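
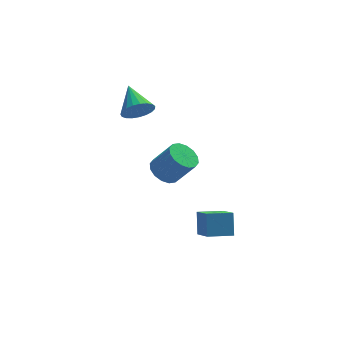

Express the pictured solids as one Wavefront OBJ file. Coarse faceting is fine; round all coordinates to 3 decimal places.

v 0.126 -3.759 -3.33
v 0.226 -2.887 -2.077
v -0.13 -2.097 -4.467
v -0.03 -1.224 -3.214
v 1.67 -3.656 -3.526
v 1.77 -2.783 -2.273
v 1.414 -1.993 -4.663
v 1.514 -1.121 -3.41
v -2.748 3.069 2.723
v -1.94 2.876 3.348
v -3.052 4.891 3.677
v -1.751 3.081 3.017
v -1.734 3.283 2.635
v -1.893 3.449 2.269
v -2.2 3.549 1.981
v -2.601 3.565 1.821
v -3.028 3.496 1.817
v -3.407 3.353 1.97
v -3.671 3.161 2.253
v -3.776 2.953 2.617
v -3.703 2.765 2.999
v -3.465 2.629 3.334
v -3.104 2.569 3.563
v -2.68 2.596 3.647
v -2.268 2.704 3.571
v -2.189 -3.245 2.173
v -1.428 -3.438 1.603
v -0.41 -3.889 3.118
v -1.171 -3.695 3.687
v -1.384 -2.952 1.718
v -0.366 -3.402 3.233
v -1.555 -2.543 1.955
v -0.537 -2.994 3.47
v -1.897 -2.323 2.25
v -0.879 -2.774 3.765
v -2.316 -2.35 2.524
v -1.298 -2.8 4.039
v -2.702 -2.616 2.704
v -1.684 -3.067 4.219
v -2.95 -3.051 2.742
v -1.932 -3.502 4.257
v -2.994 -3.538 2.627
v -1.976 -3.988 4.142
v -2.823 -3.946 2.39
v -1.805 -4.397 3.905
v -2.481 -4.166 2.095
v -1.463 -4.617 3.61
v -2.062 -4.14 1.821
v -1.044 -4.59 3.336
v -1.676 -3.873 1.641
v -0.658 -4.324 3.156
f 2 4 1
f 5 2 1
f 1 4 3
f 3 5 1
f 2 8 4
f 6 2 5
f 6 8 2
f 4 8 3
f 7 5 3
f 3 8 7
f 7 6 5
f 8 6 7
f 10 9 12
f 10 12 11
f 12 9 13
f 12 13 11
f 13 9 14
f 13 14 11
f 14 9 15
f 14 15 11
f 15 9 16
f 15 16 11
f 16 9 17
f 16 17 11
f 17 9 18
f 17 18 11
f 18 9 19
f 18 19 11
f 19 9 20
f 19 20 11
f 20 9 21
f 20 21 11
f 21 9 22
f 21 22 11
f 22 9 23
f 22 23 11
f 23 9 24
f 23 24 11
f 24 9 25
f 24 25 11
f 25 9 10
f 25 10 11
f 27 26 30
f 27 30 28
f 28 30 31
f 28 31 29
f 30 26 32
f 30 32 31
f 31 32 33
f 31 33 29
f 32 26 34
f 32 34 33
f 33 34 35
f 33 35 29
f 34 26 36
f 34 36 35
f 35 36 37
f 35 37 29
f 36 26 38
f 36 38 37
f 37 38 39
f 37 39 29
f 38 26 40
f 38 40 39
f 39 40 41
f 39 41 29
f 40 26 42
f 40 42 41
f 41 42 43
f 41 43 29
f 42 26 44
f 42 44 43
f 43 44 45
f 43 45 29
f 44 26 46
f 44 46 45
f 45 46 47
f 45 47 29
f 46 26 48
f 46 48 47
f 47 48 49
f 47 49 29
f 48 26 50
f 48 50 49
f 49 50 51
f 49 51 29
f 50 26 27
f 50 27 51
f 51 27 28
f 51 28 29



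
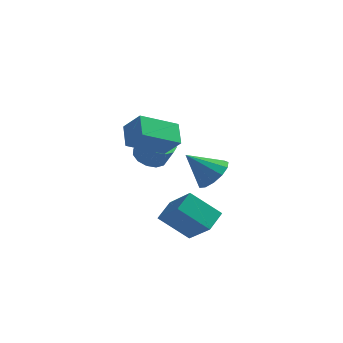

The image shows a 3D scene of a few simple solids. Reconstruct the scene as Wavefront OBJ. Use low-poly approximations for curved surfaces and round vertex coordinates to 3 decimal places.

v -2.646 -3.111 -3.98
v -2.223 -2.107 -3.528
v -1.173 -3.207 -5.145
v -0.751 -2.202 -4.693
v -1.569 -4.218 -2.527
v -1.147 -3.213 -2.075
v -0.097 -4.313 -3.692
v 0.326 -3.309 -3.24
v -0.399 -0.664 -2.36
v 0.266 -0.364 -1.661
v -1.681 -0.756 -1.1
v 0.028 0.109 -1.869
v -0.346 0.337 -2.233
v -0.737 0.247 -2.637
v -1.02 -0.132 -2.953
v -1.106 -0.68 -3.081
v -0.968 -1.222 -2.98
v -0.649 -1.588 -2.682
v -0.251 -1.66 -2.282
v 0.101 -1.415 -1.907
v 0.293 -0.933 -1.675
v -3.466 -0.066 -1.732
v -2.679 0.097 -2.064
v -2.187 -0.111 -1.001
v -2.974 -0.274 -0.668
v -2.851 0.526 -1.9
v -2.359 0.318 -0.837
v -3.218 0.767 -1.683
v -2.726 0.558 -0.62
v -3.665 0.743 -1.481
v -3.173 0.535 -0.418
v -4.048 0.463 -1.359
v -3.556 0.255 -0.296
v -4.246 0.015 -1.355
v -3.754 -0.194 -0.292
v -4.197 -0.459 -1.471
v -3.705 -0.667 -0.407
v -3.916 -0.808 -1.669
v -3.424 -1.016 -0.606
v -3.492 -0.921 -1.887
v -3 -1.13 -0.824
v -3.059 -0.763 -2.056
v -2.567 -0.971 -0.993
v -2.756 -0.383 -2.122
v -2.264 -0.592 -1.059
v -4.024 -3.446 0.934
v -3.204 -3.802 1.919
v -4.294 -2.387 1.541
v -3.474 -2.743 2.526
v -2.426 -2.477 -0.046
v -1.606 -2.833 0.939
v -2.696 -1.418 0.561
v -1.876 -1.774 1.546
f 2 4 1
f 5 2 1
f 1 4 3
f 3 5 1
f 2 8 4
f 6 2 5
f 6 8 2
f 4 8 3
f 7 5 3
f 3 8 7
f 7 6 5
f 8 6 7
f 10 9 12
f 10 12 11
f 12 9 13
f 12 13 11
f 13 9 14
f 13 14 11
f 14 9 15
f 14 15 11
f 15 9 16
f 15 16 11
f 16 9 17
f 16 17 11
f 17 9 18
f 17 18 11
f 18 9 19
f 18 19 11
f 19 9 20
f 19 20 11
f 20 9 21
f 20 21 11
f 21 9 10
f 21 10 11
f 23 22 26
f 23 26 24
f 24 26 27
f 24 27 25
f 26 22 28
f 26 28 27
f 27 28 29
f 27 29 25
f 28 22 30
f 28 30 29
f 29 30 31
f 29 31 25
f 30 22 32
f 30 32 31
f 31 32 33
f 31 33 25
f 32 22 34
f 32 34 33
f 33 34 35
f 33 35 25
f 34 22 36
f 34 36 35
f 35 36 37
f 35 37 25
f 36 22 38
f 36 38 37
f 37 38 39
f 37 39 25
f 38 22 40
f 38 40 39
f 39 40 41
f 39 41 25
f 40 22 42
f 40 42 41
f 41 42 43
f 41 43 25
f 42 22 44
f 42 44 43
f 43 44 45
f 43 45 25
f 44 22 23
f 44 23 45
f 45 23 24
f 45 24 25
f 47 49 46
f 50 47 46
f 46 49 48
f 48 50 46
f 47 53 49
f 51 47 50
f 51 53 47
f 49 53 48
f 52 50 48
f 48 53 52
f 52 51 50
f 53 51 52



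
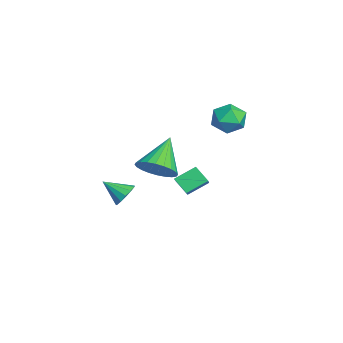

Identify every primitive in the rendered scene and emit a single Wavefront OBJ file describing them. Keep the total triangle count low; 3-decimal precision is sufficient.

v -1.433 2.166 3.175
v -0.842 2.829 2.88
v -0.878 1.211 2.14
v -0.287 1.874 1.845
v -0.172 1.485 2.689
v -0.515 2.075 3.328
v -1.205 1.965 1.692
v -1.548 2.555 2.331
v -0.701 2.704 1.964
v -0.062 2.408 2.58
v -1.658 1.632 2.44
v -1.019 1.336 3.056
v -3.378 -2.588 -3.835
v -2.688 -2.856 -3.825
v -3.802 -3.652 -3.045
v -2.72 -2.6 -3.497
v -2.96 -2.341 -3.277
v -3.333 -2.16 -3.233
v -3.721 -2.115 -3.381
v -4 -2.221 -3.672
v -4.081 -2.443 -4.015
v -3.939 -2.711 -4.301
v -3.62 -2.941 -4.439
v -3.223 -3.059 -4.385
v -2.876 -3.027 -4.156
v -3.048 0.374 -3.765
v -3.618 -0.154 -3.09
v -3.309 1.442 -3.15
v -3.88 0.914 -2.475
v -2.04 0.206 -3.045
v -2.611 -0.322 -2.37
v -2.302 1.274 -2.43
v -2.872 0.746 -1.755
v 1.609 -1.563 0.728
v 2.104 -2.012 1.499
v 0.271 -0.797 2.032
v 2.289 -1.66 1.482
v 2.371 -1.294 1.35
v 2.336 -0.968 1.124
v 2.192 -0.733 0.837
v 1.958 -0.625 0.534
v 1.671 -0.659 0.26
v 1.375 -0.831 0.057
v 1.115 -1.114 -0.043
v 0.929 -1.466 -0.027
v 0.848 -1.833 0.105
v 0.882 -2.158 0.331
v 1.027 -2.393 0.618
v 1.26 -2.502 0.921
v 1.547 -2.468 1.195
v 1.843 -2.296 1.398
f 1 12 6
f 1 6 2
f 1 2 8
f 1 8 11
f 1 11 12
f 2 6 10
f 6 12 5
f 12 11 3
f 11 8 7
f 8 2 9
f 4 10 5
f 4 5 3
f 4 3 7
f 4 7 9
f 4 9 10
f 5 10 6
f 3 5 12
f 7 3 11
f 9 7 8
f 10 9 2
f 14 13 16
f 14 16 15
f 16 13 17
f 16 17 15
f 17 13 18
f 17 18 15
f 18 13 19
f 18 19 15
f 19 13 20
f 19 20 15
f 20 13 21
f 20 21 15
f 21 13 22
f 21 22 15
f 22 13 23
f 22 23 15
f 23 13 24
f 23 24 15
f 24 13 25
f 24 25 15
f 25 13 14
f 25 14 15
f 27 29 26
f 30 27 26
f 26 29 28
f 28 30 26
f 27 33 29
f 31 27 30
f 31 33 27
f 29 33 28
f 32 30 28
f 28 33 32
f 32 31 30
f 33 31 32
f 35 34 37
f 35 37 36
f 37 34 38
f 37 38 36
f 38 34 39
f 38 39 36
f 39 34 40
f 39 40 36
f 40 34 41
f 40 41 36
f 41 34 42
f 41 42 36
f 42 34 43
f 42 43 36
f 43 34 44
f 43 44 36
f 44 34 45
f 44 45 36
f 45 34 46
f 45 46 36
f 46 34 47
f 46 47 36
f 47 34 48
f 47 48 36
f 48 34 49
f 48 49 36
f 49 34 50
f 49 50 36
f 50 34 51
f 50 51 36
f 51 34 35
f 51 35 36



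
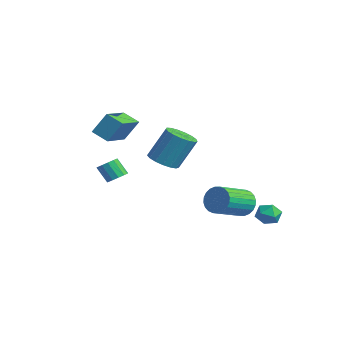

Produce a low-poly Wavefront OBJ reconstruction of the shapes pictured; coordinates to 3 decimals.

v 2.949 -1.516 0.857
v 3.383 -0.895 0.471
v 3.645 -0.043 2.138
v 3.211 -0.664 2.523
v 2.998 -0.764 0.464
v 3.26 0.088 2.131
v 2.602 -0.804 0.548
v 2.864 0.048 2.214
v 2.285 -1.008 0.702
v 2.547 -0.156 2.368
v 2.121 -1.329 0.891
v 2.383 -0.476 2.558
v 2.146 -1.692 1.073
v 2.408 -0.84 2.739
v 2.355 -2.015 1.205
v 2.617 -1.163 2.872
v 2.7 -2.223 1.257
v 2.963 -1.371 2.924
v 3.103 -2.27 1.218
v 3.365 -1.418 2.885
v 3.47 -2.144 1.096
v 3.732 -1.292 2.762
v 3.717 -1.874 0.919
v 3.98 -1.022 2.585
v 3.789 -1.522 0.728
v 4.051 -0.67 2.394
v 3.668 -1.169 0.566
v 3.93 -0.317 2.233
v -2.857 -1.38 -2.324
v -2.369 -1.24 -1.987
v -2.895 -1.6 -1.078
v -3.383 -1.74 -1.416
v -2.568 -0.959 -1.991
v -3.094 -1.319 -1.082
v -2.859 -0.813 -2.1
v -3.384 -1.173 -1.192
v -3.149 -0.846 -2.282
v -3.675 -1.206 -1.373
v -3.347 -1.049 -2.476
v -3.872 -1.409 -1.567
v -3.389 -1.357 -2.623
v -3.914 -1.717 -1.714
v -3.262 -1.672 -2.675
v -3.788 -2.032 -1.766
v -3.007 -1.895 -2.615
v -3.533 -2.255 -1.706
v -2.704 -1.954 -2.464
v -3.23 -2.314 -1.555
v -2.45 -1.831 -2.268
v -2.976 -2.191 -1.359
v -2.325 -1.564 -2.09
v -2.851 -1.925 -1.181
v -1.031 -3.505 1.789
v -0.753 -2.828 2.959
v -2.391 -2.024 1.255
v -2.113 -1.347 2.425
v -0.287 -2.993 1.315
v -0.009 -2.316 2.485
v -1.647 -1.512 0.781
v -1.369 -0.835 1.951
v 3.346 4.202 -2.889
v 3.993 4.382 -3.164
v 3.367 3.198 -3.496
v 4.014 3.378 -3.771
v 3.952 3.213 -3.067
v 3.939 3.834 -2.692
v 3.421 3.746 -3.968
v 3.408 4.367 -3.593
v 4.039 4.1 -3.831
v 4.367 3.771 -3.274
v 2.993 3.809 -3.386
v 3.321 3.48 -2.829
v 0.591 3.971 -3.744
v 1.033 4.382 -3.132
v 1.652 2.6 -2.384
v 1.209 2.189 -2.996
v 0.736 4.342 -2.982
v 1.355 2.559 -2.233
v 0.416 4.245 -2.948
v 1.035 2.463 -2.199
v 0.123 4.107 -3.035
v 0.742 2.324 -2.286
v -0.099 3.948 -3.23
v 0.52 2.165 -2.482
v -0.216 3.792 -3.504
v 0.403 2.01 -2.755
v -0.21 3.664 -3.814
v 0.409 1.882 -3.065
v -0.082 3.583 -4.113
v 0.537 1.8 -3.364
v 0.148 3.56 -4.356
v 0.767 1.778 -3.608
v 0.445 3.601 -4.507
v 1.064 1.818 -3.758
v 0.765 3.697 -4.541
v 1.384 1.915 -3.792
v 1.058 3.836 -4.454
v 1.677 2.053 -3.705
v 1.28 3.995 -4.258
v 1.899 2.212 -3.51
v 1.397 4.15 -3.985
v 2.016 2.368 -3.236
v 1.391 4.278 -3.675
v 2.01 2.496 -2.926
v 1.263 4.36 -3.376
v 1.882 2.577 -2.627
f 2 1 5
f 2 5 3
f 3 5 6
f 3 6 4
f 5 1 7
f 5 7 6
f 6 7 8
f 6 8 4
f 7 1 9
f 7 9 8
f 8 9 10
f 8 10 4
f 9 1 11
f 9 11 10
f 10 11 12
f 10 12 4
f 11 1 13
f 11 13 12
f 12 13 14
f 12 14 4
f 13 1 15
f 13 15 14
f 14 15 16
f 14 16 4
f 15 1 17
f 15 17 16
f 16 17 18
f 16 18 4
f 17 1 19
f 17 19 18
f 18 19 20
f 18 20 4
f 19 1 21
f 19 21 20
f 20 21 22
f 20 22 4
f 21 1 23
f 21 23 22
f 22 23 24
f 22 24 4
f 23 1 25
f 23 25 24
f 24 25 26
f 24 26 4
f 25 1 27
f 25 27 26
f 26 27 28
f 26 28 4
f 27 1 2
f 27 2 28
f 28 2 3
f 28 3 4
f 30 29 33
f 30 33 31
f 31 33 34
f 31 34 32
f 33 29 35
f 33 35 34
f 34 35 36
f 34 36 32
f 35 29 37
f 35 37 36
f 36 37 38
f 36 38 32
f 37 29 39
f 37 39 38
f 38 39 40
f 38 40 32
f 39 29 41
f 39 41 40
f 40 41 42
f 40 42 32
f 41 29 43
f 41 43 42
f 42 43 44
f 42 44 32
f 43 29 45
f 43 45 44
f 44 45 46
f 44 46 32
f 45 29 47
f 45 47 46
f 46 47 48
f 46 48 32
f 47 29 49
f 47 49 48
f 48 49 50
f 48 50 32
f 49 29 51
f 49 51 50
f 50 51 52
f 50 52 32
f 51 29 30
f 51 30 52
f 52 30 31
f 52 31 32
f 54 56 53
f 57 54 53
f 53 56 55
f 55 57 53
f 54 60 56
f 58 54 57
f 58 60 54
f 56 60 55
f 59 57 55
f 55 60 59
f 59 58 57
f 60 58 59
f 61 72 66
f 61 66 62
f 61 62 68
f 61 68 71
f 61 71 72
f 62 66 70
f 66 72 65
f 72 71 63
f 71 68 67
f 68 62 69
f 64 70 65
f 64 65 63
f 64 63 67
f 64 67 69
f 64 69 70
f 65 70 66
f 63 65 72
f 67 63 71
f 69 67 68
f 70 69 62
f 74 73 77
f 74 77 75
f 75 77 78
f 75 78 76
f 77 73 79
f 77 79 78
f 78 79 80
f 78 80 76
f 79 73 81
f 79 81 80
f 80 81 82
f 80 82 76
f 81 73 83
f 81 83 82
f 82 83 84
f 82 84 76
f 83 73 85
f 83 85 84
f 84 85 86
f 84 86 76
f 85 73 87
f 85 87 86
f 86 87 88
f 86 88 76
f 87 73 89
f 87 89 88
f 88 89 90
f 88 90 76
f 89 73 91
f 89 91 90
f 90 91 92
f 90 92 76
f 91 73 93
f 91 93 92
f 92 93 94
f 92 94 76
f 93 73 95
f 93 95 94
f 94 95 96
f 94 96 76
f 95 73 97
f 95 97 96
f 96 97 98
f 96 98 76
f 97 73 99
f 97 99 98
f 98 99 100
f 98 100 76
f 99 73 101
f 99 101 100
f 100 101 102
f 100 102 76
f 101 73 103
f 101 103 102
f 102 103 104
f 102 104 76
f 103 73 105
f 103 105 104
f 104 105 106
f 104 106 76
f 105 73 74
f 105 74 106
f 106 74 75
f 106 75 76



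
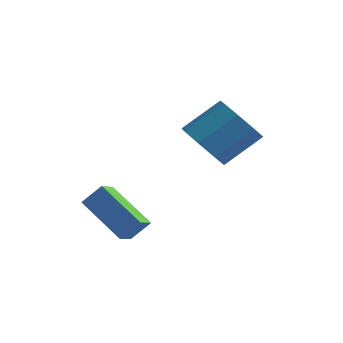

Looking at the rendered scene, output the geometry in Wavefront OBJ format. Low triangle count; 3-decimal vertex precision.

v -0.128 -3.08 -0.483
v 0.387 -2.706 0.181
v -0.153 -2.34 -0.88
v 0.363 -1.966 -0.216
v 1.477 -3.554 -1.464
v 1.993 -3.18 -0.8
v 1.453 -2.814 -1.861
v 1.968 -2.44 -1.197
v 2.577 -0.065 1.255
v 3.399 -0.216 0.689
v 4.286 0.754 1.719
v 3.463 0.905 2.285
v 2.992 0.4 0.46
v 3.878 1.37 1.491
v 2.341 0.743 0.697
v 3.227 1.713 1.728
v 1.828 0.613 1.261
v 2.715 1.583 2.291
v 1.754 0.086 1.821
v 2.641 1.056 2.851
v 2.162 -0.53 2.049
v 3.048 0.44 3.08
v 2.813 -0.873 1.812
v 3.699 0.097 2.843
v 3.325 -0.743 1.249
v 4.212 0.227 2.279
f 2 4 1
f 5 2 1
f 1 4 3
f 3 5 1
f 2 8 4
f 6 2 5
f 6 8 2
f 4 8 3
f 7 5 3
f 3 8 7
f 7 6 5
f 8 6 7
f 10 9 13
f 10 13 11
f 11 13 14
f 11 14 12
f 13 9 15
f 13 15 14
f 14 15 16
f 14 16 12
f 15 9 17
f 15 17 16
f 16 17 18
f 16 18 12
f 17 9 19
f 17 19 18
f 18 19 20
f 18 20 12
f 19 9 21
f 19 21 20
f 20 21 22
f 20 22 12
f 21 9 23
f 21 23 22
f 22 23 24
f 22 24 12
f 23 9 25
f 23 25 24
f 24 25 26
f 24 26 12
f 25 9 10
f 25 10 26
f 26 10 11
f 26 11 12



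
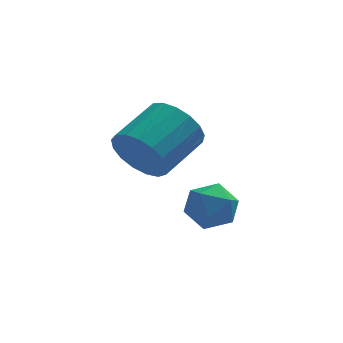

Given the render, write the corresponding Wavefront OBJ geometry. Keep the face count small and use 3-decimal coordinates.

v -1.949 -0.9 0.376
v -1.426 -0.976 -0.472
v -0.248 0.124 0.155
v -0.771 0.2 1.004
v -1.724 -0.611 -0.554
v -0.546 0.489 0.073
v -2.074 -0.311 -0.422
v -0.895 0.789 0.205
v -2.395 -0.147 -0.108
v -1.216 0.953 0.519
v -2.614 -0.155 0.318
v -1.435 0.945 0.945
v -2.68 -0.334 0.757
v -1.502 0.766 1.384
v -2.58 -0.642 1.109
v -1.401 0.458 1.736
v -2.334 -1.01 1.293
v -1.156 0.09 1.92
v -2.001 -1.352 1.267
v -0.822 -0.252 1.894
v -1.656 -1.591 1.037
v -0.477 -0.491 1.664
v -1.378 -1.672 0.656
v -0.199 -0.571 1.283
v -1.231 -1.575 0.211
v -0.052 -0.475 0.838
v -1.248 -1.325 -0.197
v -0.07 -0.224 0.431
v 0.427 -0.091 -1.382
v 0.984 -0.237 -2.066
v -0.664 -0.643 -2.154
v -0.107 -0.789 -2.838
v -0.029 -1.268 -2.087
v 0.646 -0.927 -1.611
v -0.326 0.047 -2.609
v 0.349 0.388 -2.133
v 0.519 -0.151 -2.824
v 0.702 -0.964 -2.502
v -0.382 0.084 -1.718
v -0.199 -0.729 -1.396
f 2 1 5
f 2 5 3
f 3 5 6
f 3 6 4
f 5 1 7
f 5 7 6
f 6 7 8
f 6 8 4
f 7 1 9
f 7 9 8
f 8 9 10
f 8 10 4
f 9 1 11
f 9 11 10
f 10 11 12
f 10 12 4
f 11 1 13
f 11 13 12
f 12 13 14
f 12 14 4
f 13 1 15
f 13 15 14
f 14 15 16
f 14 16 4
f 15 1 17
f 15 17 16
f 16 17 18
f 16 18 4
f 17 1 19
f 17 19 18
f 18 19 20
f 18 20 4
f 19 1 21
f 19 21 20
f 20 21 22
f 20 22 4
f 21 1 23
f 21 23 22
f 22 23 24
f 22 24 4
f 23 1 25
f 23 25 24
f 24 25 26
f 24 26 4
f 25 1 27
f 25 27 26
f 26 27 28
f 26 28 4
f 27 1 2
f 27 2 28
f 28 2 3
f 28 3 4
f 29 40 34
f 29 34 30
f 29 30 36
f 29 36 39
f 29 39 40
f 30 34 38
f 34 40 33
f 40 39 31
f 39 36 35
f 36 30 37
f 32 38 33
f 32 33 31
f 32 31 35
f 32 35 37
f 32 37 38
f 33 38 34
f 31 33 40
f 35 31 39
f 37 35 36
f 38 37 30



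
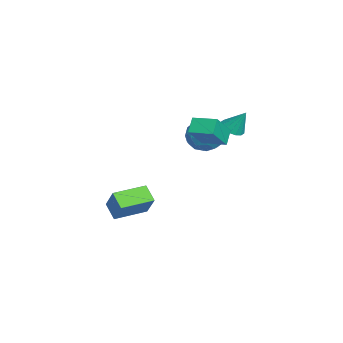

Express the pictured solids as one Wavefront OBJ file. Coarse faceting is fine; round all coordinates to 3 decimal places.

v 0.104 2.275 1.455
v 0.764 2.329 2.203
v 0.696 0.831 1.037
v 1.356 0.885 1.785
v 0.384 0.774 1.984
v 0.018 1.666 2.243
v 1.442 1.494 0.997
v 1.076 2.386 1.256
v 1.591 1.846 1.92
v 0.937 1.401 2.53
v 0.523 1.759 0.71
v -0.131 1.314 1.32
v 0.382 2.429 1.866
v 1.078 0.731 1.374
v 0.507 0.666 1.491
v 0.895 0.698 1.931
v -0.057 2.039 1.889
v 0.331 2.071 2.329
v 0.108 1.157 2.2
v 1.129 1.089 0.911
v 1.517 1.121 1.351
v 0.565 2.462 1.309
v 0.953 2.494 1.749
v 1.352 2.003 1.04
v 1.256 2.177 2.139
v 1.604 1.328 1.893
v 1.655 1.686 1.431
v 1.44 2.211 1.582
v 0.871 1.915 2.497
v 1.22 1.066 2.252
v 0.648 1.001 2.369
v 0.433 1.526 2.521
v 1.358 1.632 2.331
v 0.24 2.094 0.988
v 0.589 1.245 0.743
v 1.027 1.634 0.719
v 0.812 2.159 0.871
v -0.144 1.832 1.347
v 0.204 0.983 1.101
v 0.02 0.949 1.658
v -0.195 1.474 1.809
v 0.102 1.528 0.909
v -0.533 -3.086 -3.599
v 0.328 -2.746 -2.381
v -1.284 -1.497 -3.512
v -0.424 -1.157 -2.294
v 0.204 -2.703 -4.226
v 1.064 -2.363 -3.008
v -0.548 -1.114 -4.139
v 0.313 -0.774 -2.921
v -0.215 2.926 1.654
v 0.256 2.493 1.768
v 0.075 3.534 2.766
v 0.405 2.74 1.594
v 0.387 3.036 1.436
v 0.209 3.304 1.337
v -0.084 3.47 1.323
v -0.411 3.49 1.397
v -0.686 3.36 1.54
v -0.835 3.113 1.714
v -0.818 2.816 1.872
v -0.639 2.549 1.971
v -0.347 2.383 1.985
v -0.019 2.362 1.911
v 1.716 1.39 1.595
v 1.113 1.607 2.241
v 2.262 2.494 1.735
v 1.659 2.711 2.381
v 2.781 0.709 2.819
v 2.178 0.926 3.465
v 3.327 1.813 2.959
v 2.724 2.03 3.605
f 1 38 17
f 38 12 41
f 17 41 6
f 38 41 17
f 1 17 13
f 17 6 18
f 13 18 2
f 17 18 13
f 1 13 22
f 13 2 23
f 22 23 8
f 13 23 22
f 1 22 34
f 22 8 37
f 34 37 11
f 22 37 34
f 1 34 38
f 34 11 42
f 38 42 12
f 34 42 38
f 2 18 29
f 18 6 32
f 29 32 10
f 18 32 29
f 6 41 19
f 41 12 40
f 19 40 5
f 41 40 19
f 12 42 39
f 42 11 35
f 39 35 3
f 42 35 39
f 11 37 36
f 37 8 24
f 36 24 7
f 37 24 36
f 8 23 28
f 23 2 25
f 28 25 9
f 23 25 28
f 4 30 16
f 30 10 31
f 16 31 5
f 30 31 16
f 4 16 14
f 16 5 15
f 14 15 3
f 16 15 14
f 4 14 21
f 14 3 20
f 21 20 7
f 14 20 21
f 4 21 26
f 21 7 27
f 26 27 9
f 21 27 26
f 4 26 30
f 26 9 33
f 30 33 10
f 26 33 30
f 5 31 19
f 31 10 32
f 19 32 6
f 31 32 19
f 3 15 39
f 15 5 40
f 39 40 12
f 15 40 39
f 7 20 36
f 20 3 35
f 36 35 11
f 20 35 36
f 9 27 28
f 27 7 24
f 28 24 8
f 27 24 28
f 10 33 29
f 33 9 25
f 29 25 2
f 33 25 29
f 44 46 43
f 47 44 43
f 43 46 45
f 45 47 43
f 44 50 46
f 48 44 47
f 48 50 44
f 46 50 45
f 49 47 45
f 45 50 49
f 49 48 47
f 50 48 49
f 52 51 54
f 52 54 53
f 54 51 55
f 54 55 53
f 55 51 56
f 55 56 53
f 56 51 57
f 56 57 53
f 57 51 58
f 57 58 53
f 58 51 59
f 58 59 53
f 59 51 60
f 59 60 53
f 60 51 61
f 60 61 53
f 61 51 62
f 61 62 53
f 62 51 63
f 62 63 53
f 63 51 64
f 63 64 53
f 64 51 52
f 64 52 53
f 66 68 65
f 69 66 65
f 65 68 67
f 67 69 65
f 66 72 68
f 70 66 69
f 70 72 66
f 68 72 67
f 71 69 67
f 67 72 71
f 71 70 69
f 72 70 71



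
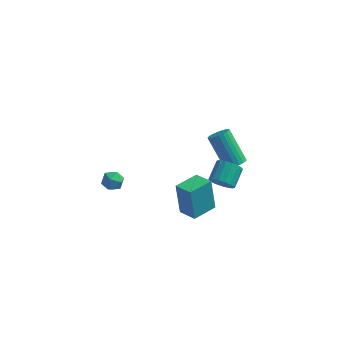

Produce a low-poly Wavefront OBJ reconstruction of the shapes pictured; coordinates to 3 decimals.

v 3.655 -2.339 1.899
v 3.901 -2.018 1.303
v 4.051 -0.979 1.926
v 3.805 -1.301 2.521
v 3.561 -1.962 1.293
v 3.711 -0.924 1.915
v 3.243 -1.993 1.421
v 3.392 -0.955 2.043
v 3.019 -2.104 1.658
v 3.168 -1.065 2.281
v 2.941 -2.268 1.951
v 3.09 -1.229 2.574
v 3.026 -2.448 2.232
v 3.176 -1.41 2.854
v 3.256 -2.604 2.436
v 3.406 -1.565 3.059
v 3.577 -2.699 2.518
v 3.727 -1.66 3.14
v 3.916 -2.711 2.457
v 4.066 -1.673 3.08
v 4.195 -2.639 2.269
v 4.345 -1.6 2.891
v 4.351 -2.498 1.996
v 4.501 -1.459 2.618
v 4.347 -2.32 1.7
v 4.497 -1.281 2.323
v 4.185 -2.147 1.45
v 4.334 -1.108 2.073
v 3.23 2.387 -1.118
v 3.669 2.858 -1.028
v 2.49 3.643 0.628
v 2.05 3.173 0.538
v 3.511 2.968 -1.193
v 2.332 3.754 0.464
v 3.311 2.991 -1.347
v 2.131 3.776 0.31
v 3.098 2.921 -1.465
v 1.918 3.706 0.192
v 2.905 2.77 -1.531
v 1.725 3.555 0.126
v 2.761 2.561 -1.534
v 1.582 3.346 0.123
v 2.689 2.326 -1.474
v 1.51 3.111 0.183
v 2.699 2.099 -1.36
v 1.52 2.885 0.297
v 2.79 1.917 -1.208
v 1.611 2.702 0.448
v 2.948 1.806 -1.044
v 1.769 2.592 0.613
v 3.149 1.784 -0.89
v 1.969 2.569 0.767
v 3.362 1.854 -0.772
v 2.182 2.639 0.885
v 3.555 2.005 -0.706
v 2.375 2.79 0.951
v 3.698 2.214 -0.703
v 2.519 2.999 0.954
v 3.77 2.449 -0.763
v 2.591 3.234 0.894
v 3.76 2.675 -0.877
v 2.581 3.461 0.78
v -2.994 -1.436 -0.469
v -2.562 -1.026 -0.133
v -2.278 -2.274 -0.367
v -1.846 -1.864 -0.031
v -2.435 -2.052 0.261
v -2.877 -1.535 0.198
v -1.963 -1.765 -0.698
v -2.405 -1.248 -0.761
v -1.925 -1.23 -0.275
v -2.216 -1.407 0.317
v -2.624 -1.893 -0.817
v -2.915 -2.07 -0.225
v 2.98 -5.01 1.383
v 2.674 -4.737 3.228
v 2.069 -4.478 1.153
v 1.763 -4.205 2.998
v 3.717 -3.775 1.322
v 3.411 -3.502 3.167
v 2.806 -3.243 1.092
v 2.5 -2.97 2.937
f 2 1 5
f 2 5 3
f 3 5 6
f 3 6 4
f 5 1 7
f 5 7 6
f 6 7 8
f 6 8 4
f 7 1 9
f 7 9 8
f 8 9 10
f 8 10 4
f 9 1 11
f 9 11 10
f 10 11 12
f 10 12 4
f 11 1 13
f 11 13 12
f 12 13 14
f 12 14 4
f 13 1 15
f 13 15 14
f 14 15 16
f 14 16 4
f 15 1 17
f 15 17 16
f 16 17 18
f 16 18 4
f 17 1 19
f 17 19 18
f 18 19 20
f 18 20 4
f 19 1 21
f 19 21 20
f 20 21 22
f 20 22 4
f 21 1 23
f 21 23 22
f 22 23 24
f 22 24 4
f 23 1 25
f 23 25 24
f 24 25 26
f 24 26 4
f 25 1 27
f 25 27 26
f 26 27 28
f 26 28 4
f 27 1 2
f 27 2 28
f 28 2 3
f 28 3 4
f 30 29 33
f 30 33 31
f 31 33 34
f 31 34 32
f 33 29 35
f 33 35 34
f 34 35 36
f 34 36 32
f 35 29 37
f 35 37 36
f 36 37 38
f 36 38 32
f 37 29 39
f 37 39 38
f 38 39 40
f 38 40 32
f 39 29 41
f 39 41 40
f 40 41 42
f 40 42 32
f 41 29 43
f 41 43 42
f 42 43 44
f 42 44 32
f 43 29 45
f 43 45 44
f 44 45 46
f 44 46 32
f 45 29 47
f 45 47 46
f 46 47 48
f 46 48 32
f 47 29 49
f 47 49 48
f 48 49 50
f 48 50 32
f 49 29 51
f 49 51 50
f 50 51 52
f 50 52 32
f 51 29 53
f 51 53 52
f 52 53 54
f 52 54 32
f 53 29 55
f 53 55 54
f 54 55 56
f 54 56 32
f 55 29 57
f 55 57 56
f 56 57 58
f 56 58 32
f 57 29 59
f 57 59 58
f 58 59 60
f 58 60 32
f 59 29 61
f 59 61 60
f 60 61 62
f 60 62 32
f 61 29 30
f 61 30 62
f 62 30 31
f 62 31 32
f 63 74 68
f 63 68 64
f 63 64 70
f 63 70 73
f 63 73 74
f 64 68 72
f 68 74 67
f 74 73 65
f 73 70 69
f 70 64 71
f 66 72 67
f 66 67 65
f 66 65 69
f 66 69 71
f 66 71 72
f 67 72 68
f 65 67 74
f 69 65 73
f 71 69 70
f 72 71 64
f 76 78 75
f 79 76 75
f 75 78 77
f 77 79 75
f 76 82 78
f 80 76 79
f 80 82 76
f 78 82 77
f 81 79 77
f 77 82 81
f 81 80 79
f 82 80 81



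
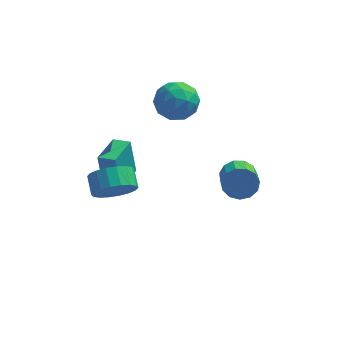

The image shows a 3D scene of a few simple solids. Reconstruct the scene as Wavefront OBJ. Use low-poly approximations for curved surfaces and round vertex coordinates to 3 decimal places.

v 0.461 3.997 1.402
v 1.052 3.27 2.115
v 0.028 2.53 0.265
v 0.619 1.803 0.978
v -0.389 2.293 1.34
v -0.122 3.199 2.043
v 1.202 2.601 0.337
v 1.469 3.507 1.04
v 1.509 2.407 1.458
v 0.526 2.217 2.077
v 0.554 3.583 0.303
v -0.429 3.393 0.922
v 0.794 3.762 1.858
v 0.286 2.038 0.522
v -0.307 2.326 0.734
v 0.04 1.898 1.154
v 0.105 3.721 1.815
v 0.452 3.293 2.235
v -0.395 2.719 1.779
v 0.628 2.507 0.145
v 0.975 2.079 0.565
v 1.04 3.902 1.226
v 1.387 3.474 1.646
v 1.475 3.081 0.601
v 1.41 2.827 1.891
v 1.156 1.965 1.223
v 1.499 2.434 0.846
v 1.656 2.967 1.259
v 0.833 2.716 2.255
v 0.578 1.853 1.587
v -0.014 2.141 1.8
v 0.143 2.674 2.213
v 1.101 2.208 1.869
v 0.502 3.947 0.793
v 0.247 3.084 0.125
v 0.937 3.126 0.167
v 1.094 3.659 0.58
v -0.076 3.835 1.157
v -0.33 2.973 0.489
v -0.576 2.833 1.121
v -0.419 3.366 1.534
v -0.021 3.592 0.511
v -1.855 -2.879 -0.244
v -1.534 -3.32 0.689
v -1.804 -2.441 1.196
v -2.125 -2.001 0.264
v -1.135 -3.105 0.529
v -1.405 -2.226 1.037
v -0.878 -2.845 0.216
v -1.148 -1.966 0.724
v -0.815 -2.592 -0.188
v -1.085 -1.714 0.32
v -0.958 -2.396 -0.603
v -1.228 -1.518 -0.095
v -1.279 -2.296 -0.947
v -1.549 -1.417 -0.439
v -1.713 -2.311 -1.151
v -1.983 -1.433 -0.644
v -2.176 -2.439 -1.176
v -2.446 -1.56 -0.669
v -2.575 -2.654 -1.017
v -2.845 -1.775 -0.509
v -2.832 -2.914 -0.704
v -3.102 -2.035 -0.196
v -2.895 -3.166 -0.3
v -3.165 -2.288 0.208
v -2.752 -3.362 0.115
v -3.022 -2.484 0.623
v -2.431 -3.463 0.459
v -2.701 -2.584 0.967
v -1.997 -3.447 0.664
v -2.267 -2.569 1.171
v 3.562 2.473 -4.091
v 4.061 2.177 -4.818
v 4.216 0.91 -4.195
v 3.718 1.207 -3.469
v 4.403 2.385 -4.48
v 4.558 1.119 -3.857
v 4.478 2.622 -4.018
v 4.633 1.355 -3.395
v 4.262 2.811 -3.58
v 4.417 1.544 -2.957
v 3.824 2.893 -3.304
v 3.979 1.626 -2.681
v 3.303 2.842 -3.278
v 3.458 1.575 -2.655
v 2.864 2.674 -3.51
v 3.02 1.407 -2.887
v 2.648 2.442 -3.927
v 2.803 1.175 -3.304
v 2.721 2.22 -4.396
v 2.876 0.954 -3.773
v 3.062 2.079 -4.769
v 3.217 0.812 -4.146
v 3.561 2.063 -4.926
v 3.717 0.796 -4.303
v -2.956 1.918 -4.887
v -3.236 2.176 -2.822
v -2.372 3.583 -5.016
v -2.652 3.842 -2.951
v -2.068 1.618 -4.729
v -2.348 1.877 -2.664
v -1.484 3.284 -4.858
v -1.764 3.542 -2.793
f 1 38 17
f 38 12 41
f 17 41 6
f 38 41 17
f 1 17 13
f 17 6 18
f 13 18 2
f 17 18 13
f 1 13 22
f 13 2 23
f 22 23 8
f 13 23 22
f 1 22 34
f 22 8 37
f 34 37 11
f 22 37 34
f 1 34 38
f 34 11 42
f 38 42 12
f 34 42 38
f 2 18 29
f 18 6 32
f 29 32 10
f 18 32 29
f 6 41 19
f 41 12 40
f 19 40 5
f 41 40 19
f 12 42 39
f 42 11 35
f 39 35 3
f 42 35 39
f 11 37 36
f 37 8 24
f 36 24 7
f 37 24 36
f 8 23 28
f 23 2 25
f 28 25 9
f 23 25 28
f 4 30 16
f 30 10 31
f 16 31 5
f 30 31 16
f 4 16 14
f 16 5 15
f 14 15 3
f 16 15 14
f 4 14 21
f 14 3 20
f 21 20 7
f 14 20 21
f 4 21 26
f 21 7 27
f 26 27 9
f 21 27 26
f 4 26 30
f 26 9 33
f 30 33 10
f 26 33 30
f 5 31 19
f 31 10 32
f 19 32 6
f 31 32 19
f 3 15 39
f 15 5 40
f 39 40 12
f 15 40 39
f 7 20 36
f 20 3 35
f 36 35 11
f 20 35 36
f 9 27 28
f 27 7 24
f 28 24 8
f 27 24 28
f 10 33 29
f 33 9 25
f 29 25 2
f 33 25 29
f 44 43 47
f 44 47 45
f 45 47 48
f 45 48 46
f 47 43 49
f 47 49 48
f 48 49 50
f 48 50 46
f 49 43 51
f 49 51 50
f 50 51 52
f 50 52 46
f 51 43 53
f 51 53 52
f 52 53 54
f 52 54 46
f 53 43 55
f 53 55 54
f 54 55 56
f 54 56 46
f 55 43 57
f 55 57 56
f 56 57 58
f 56 58 46
f 57 43 59
f 57 59 58
f 58 59 60
f 58 60 46
f 59 43 61
f 59 61 60
f 60 61 62
f 60 62 46
f 61 43 63
f 61 63 62
f 62 63 64
f 62 64 46
f 63 43 65
f 63 65 64
f 64 65 66
f 64 66 46
f 65 43 67
f 65 67 66
f 66 67 68
f 66 68 46
f 67 43 69
f 67 69 68
f 68 69 70
f 68 70 46
f 69 43 71
f 69 71 70
f 70 71 72
f 70 72 46
f 71 43 44
f 71 44 72
f 72 44 45
f 72 45 46
f 74 73 77
f 74 77 75
f 75 77 78
f 75 78 76
f 77 73 79
f 77 79 78
f 78 79 80
f 78 80 76
f 79 73 81
f 79 81 80
f 80 81 82
f 80 82 76
f 81 73 83
f 81 83 82
f 82 83 84
f 82 84 76
f 83 73 85
f 83 85 84
f 84 85 86
f 84 86 76
f 85 73 87
f 85 87 86
f 86 87 88
f 86 88 76
f 87 73 89
f 87 89 88
f 88 89 90
f 88 90 76
f 89 73 91
f 89 91 90
f 90 91 92
f 90 92 76
f 91 73 93
f 91 93 92
f 92 93 94
f 92 94 76
f 93 73 95
f 93 95 94
f 94 95 96
f 94 96 76
f 95 73 74
f 95 74 96
f 96 74 75
f 96 75 76
f 98 100 97
f 101 98 97
f 97 100 99
f 99 101 97
f 98 104 100
f 102 98 101
f 102 104 98
f 100 104 99
f 103 101 99
f 99 104 103
f 103 102 101
f 104 102 103



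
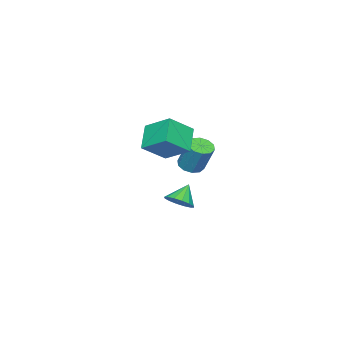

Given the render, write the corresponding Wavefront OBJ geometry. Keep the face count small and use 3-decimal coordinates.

v -2.757 -3.417 -3.722
v -2.076 -3.322 -3.111
v -3.703 -3.363 -2.678
v -2.191 -2.877 -3.238
v -2.458 -2.577 -3.494
v -2.804 -2.502 -3.812
v -3.138 -2.673 -4.106
v -3.37 -3.042 -4.297
v -3.438 -3.512 -4.334
v -3.323 -3.957 -4.207
v -3.057 -4.256 -3.95
v -2.71 -4.331 -3.632
v -2.376 -4.161 -3.339
v -2.144 -3.792 -3.148
v 1.254 -3.041 3.763
v 1.369 -1.435 4.714
v 0.015 -2.325 2.704
v 0.13 -0.719 3.656
v 2.47 -2.501 2.704
v 2.585 -0.895 3.656
v 1.231 -1.785 1.646
v 1.346 -0.179 2.597
v -2.958 -2.78 -0.691
v -2.178 -2.762 -0.813
v -1.921 -1.942 0.949
v -2.702 -1.96 1.071
v -2.366 -2.344 -0.98
v -2.11 -1.524 0.782
v -2.781 -2.092 -1.037
v -2.524 -1.272 0.725
v -3.263 -2.103 -0.961
v -3.007 -1.283 0.8
v -3.629 -2.373 -0.783
v -3.373 -1.553 0.979
v -3.739 -2.798 -0.569
v -3.482 -1.978 1.193
v -3.55 -3.216 -0.402
v -3.294 -2.396 1.36
v -3.136 -3.468 -0.345
v -2.879 -2.648 1.417
v -2.653 -3.457 -0.42
v -2.397 -2.637 1.341
v -2.287 -3.187 -0.599
v -2.031 -2.367 1.163
f 2 1 4
f 2 4 3
f 4 1 5
f 4 5 3
f 5 1 6
f 5 6 3
f 6 1 7
f 6 7 3
f 7 1 8
f 7 8 3
f 8 1 9
f 8 9 3
f 9 1 10
f 9 10 3
f 10 1 11
f 10 11 3
f 11 1 12
f 11 12 3
f 12 1 13
f 12 13 3
f 13 1 14
f 13 14 3
f 14 1 2
f 14 2 3
f 16 18 15
f 19 16 15
f 15 18 17
f 17 19 15
f 16 22 18
f 20 16 19
f 20 22 16
f 18 22 17
f 21 19 17
f 17 22 21
f 21 20 19
f 22 20 21
f 24 23 27
f 24 27 25
f 25 27 28
f 25 28 26
f 27 23 29
f 27 29 28
f 28 29 30
f 28 30 26
f 29 23 31
f 29 31 30
f 30 31 32
f 30 32 26
f 31 23 33
f 31 33 32
f 32 33 34
f 32 34 26
f 33 23 35
f 33 35 34
f 34 35 36
f 34 36 26
f 35 23 37
f 35 37 36
f 36 37 38
f 36 38 26
f 37 23 39
f 37 39 38
f 38 39 40
f 38 40 26
f 39 23 41
f 39 41 40
f 40 41 42
f 40 42 26
f 41 23 43
f 41 43 42
f 42 43 44
f 42 44 26
f 43 23 24
f 43 24 44
f 44 24 25
f 44 25 26



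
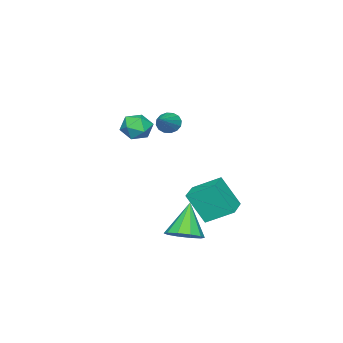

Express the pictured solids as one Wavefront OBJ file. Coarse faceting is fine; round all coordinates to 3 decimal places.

v 0.607 -0.343 4.602
v 1.281 -0.728 4.08
v -0.421 -0.732 3.56
v 0.253 -1.117 3.038
v 0.007 -1.513 3.85
v 0.642 -1.272 4.493
v 0.218 -0.188 3.147
v 0.853 0.053 3.79
v 1.041 -0.632 3.18
v 0.911 -1.45 3.615
v -0.051 -0.01 4.025
v -0.181 -0.828 4.46
v 3.322 4.128 -1.52
v 4.135 3.69 -1.112
v 2.238 3.752 0.24
v 4.153 4.298 -0.972
v 3.853 4.841 -1.04
v 3.35 5.112 -1.292
v 2.836 5.007 -1.631
v 2.508 4.566 -1.927
v 2.49 3.958 -2.068
v 2.79 3.415 -1.999
v 3.293 3.145 -1.747
v 3.807 3.249 -1.409
v -0.891 2.991 -1.971
v -0.585 2.006 -0.211
v -1.429 4.403 -1.088
v -1.122 3.419 0.672
v 0.462 3.481 -1.932
v 0.769 2.497 -0.172
v -0.075 4.894 -1.049
v 0.231 3.909 0.711
v -4.002 -1.765 2.425
v -3.641 -1.818 1.804
v -2.318 -1.215 3.355
v -3.762 -1.466 1.815
v -3.948 -1.194 1.99
v -4.147 -1.075 2.281
v -4.308 -1.14 2.611
v -4.387 -1.373 2.891
v -4.362 -1.711 3.046
v -4.241 -2.063 3.035
v -4.056 -2.336 2.861
v -3.856 -2.455 2.569
v -3.695 -2.389 2.24
v -3.617 -2.156 1.96
f 1 12 6
f 1 6 2
f 1 2 8
f 1 8 11
f 1 11 12
f 2 6 10
f 6 12 5
f 12 11 3
f 11 8 7
f 8 2 9
f 4 10 5
f 4 5 3
f 4 3 7
f 4 7 9
f 4 9 10
f 5 10 6
f 3 5 12
f 7 3 11
f 9 7 8
f 10 9 2
f 14 13 16
f 14 16 15
f 16 13 17
f 16 17 15
f 17 13 18
f 17 18 15
f 18 13 19
f 18 19 15
f 19 13 20
f 19 20 15
f 20 13 21
f 20 21 15
f 21 13 22
f 21 22 15
f 22 13 23
f 22 23 15
f 23 13 24
f 23 24 15
f 24 13 14
f 24 14 15
f 26 28 25
f 29 26 25
f 25 28 27
f 27 29 25
f 26 32 28
f 30 26 29
f 30 32 26
f 28 32 27
f 31 29 27
f 27 32 31
f 31 30 29
f 32 30 31
f 34 33 36
f 34 36 35
f 36 33 37
f 36 37 35
f 37 33 38
f 37 38 35
f 38 33 39
f 38 39 35
f 39 33 40
f 39 40 35
f 40 33 41
f 40 41 35
f 41 33 42
f 41 42 35
f 42 33 43
f 42 43 35
f 43 33 44
f 43 44 35
f 44 33 45
f 44 45 35
f 45 33 46
f 45 46 35
f 46 33 34
f 46 34 35



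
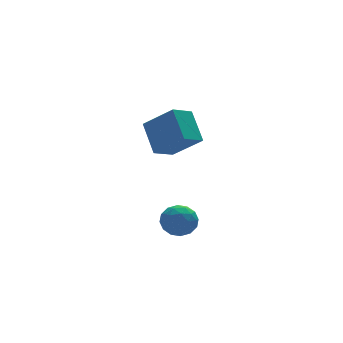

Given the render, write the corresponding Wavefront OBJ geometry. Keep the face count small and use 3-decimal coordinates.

v -0.609 1.622 0.264
v -0.651 3.122 1.661
v -1.766 2.839 -1.078
v -1.808 4.339 0.318
v 0.588 2.161 -0.278
v 0.546 3.661 1.118
v -0.569 3.378 -1.621
v -0.611 4.878 -0.224
v -2.17 -1.447 -3.101
v -1.482 -2.107 -2.885
v -3.178 -2.613 -3.455
v -2.49 -3.273 -3.239
v -2.89 -2.733 -2.528
v -2.267 -2.012 -2.31
v -2.393 -2.708 -4.03
v -1.77 -1.987 -3.812
v -1.62 -2.886 -3.459
v -1.927 -2.902 -2.531
v -2.733 -1.818 -3.809
v -3.04 -1.834 -2.881
v -1.737 -1.674 -2.962
v -2.923 -3.046 -3.378
v -3.158 -2.728 -2.96
v -2.753 -3.116 -2.833
v -2.198 -1.619 -2.624
v -1.794 -2.007 -2.497
v -2.622 -2.375 -2.287
v -2.866 -2.713 -3.843
v -2.462 -3.101 -3.716
v -1.907 -1.604 -3.507
v -1.502 -1.992 -3.38
v -2.038 -2.345 -4.053
v -1.414 -2.521 -3.173
v -2.007 -3.206 -3.38
v -1.95 -2.874 -3.846
v -1.583 -2.45 -3.717
v -1.594 -2.53 -2.627
v -2.187 -3.216 -2.835
v -2.422 -2.898 -2.417
v -2.056 -2.474 -2.289
v -1.676 -2.988 -2.964
v -2.473 -1.504 -3.505
v -3.066 -2.19 -3.713
v -2.604 -2.246 -4.051
v -2.238 -1.822 -3.923
v -2.653 -1.514 -2.96
v -3.246 -2.199 -3.167
v -3.077 -2.27 -2.623
v -2.71 -1.846 -2.494
v -2.984 -1.732 -3.376
f 2 4 1
f 5 2 1
f 1 4 3
f 3 5 1
f 2 8 4
f 6 2 5
f 6 8 2
f 4 8 3
f 7 5 3
f 3 8 7
f 7 6 5
f 8 6 7
f 9 46 25
f 46 20 49
f 25 49 14
f 46 49 25
f 9 25 21
f 25 14 26
f 21 26 10
f 25 26 21
f 9 21 30
f 21 10 31
f 30 31 16
f 21 31 30
f 9 30 42
f 30 16 45
f 42 45 19
f 30 45 42
f 9 42 46
f 42 19 50
f 46 50 20
f 42 50 46
f 10 26 37
f 26 14 40
f 37 40 18
f 26 40 37
f 14 49 27
f 49 20 48
f 27 48 13
f 49 48 27
f 20 50 47
f 50 19 43
f 47 43 11
f 50 43 47
f 19 45 44
f 45 16 32
f 44 32 15
f 45 32 44
f 16 31 36
f 31 10 33
f 36 33 17
f 31 33 36
f 12 38 24
f 38 18 39
f 24 39 13
f 38 39 24
f 12 24 22
f 24 13 23
f 22 23 11
f 24 23 22
f 12 22 29
f 22 11 28
f 29 28 15
f 22 28 29
f 12 29 34
f 29 15 35
f 34 35 17
f 29 35 34
f 12 34 38
f 34 17 41
f 38 41 18
f 34 41 38
f 13 39 27
f 39 18 40
f 27 40 14
f 39 40 27
f 11 23 47
f 23 13 48
f 47 48 20
f 23 48 47
f 15 28 44
f 28 11 43
f 44 43 19
f 28 43 44
f 17 35 36
f 35 15 32
f 36 32 16
f 35 32 36
f 18 41 37
f 41 17 33
f 37 33 10
f 41 33 37



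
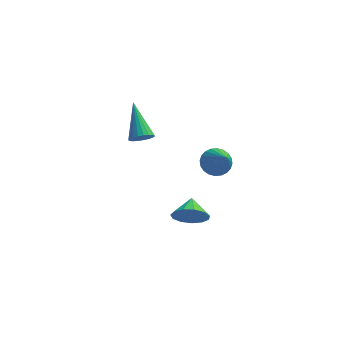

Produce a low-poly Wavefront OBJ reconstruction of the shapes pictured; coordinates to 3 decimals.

v -0.284 -4.361 0.819
v 0.363 -4.585 1.388
v -0.316 -3.379 1.241
v 0.59 -4.402 0.98
v 0.541 -4.206 0.521
v 0.229 -4.059 0.157
v -0.245 -4.009 0.002
v -0.732 -4.07 0.107
v -1.076 -4.223 0.438
v -1.169 -4.421 0.889
v -0.981 -4.599 1.319
v -0.571 -4.702 1.589
v -0.07 -4.697 1.615
v -3.174 1.463 1.213
v -2.808 1.216 1.676
v -3.766 3.057 2.527
v -2.638 1.381 1.553
v -2.561 1.559 1.371
v -2.591 1.721 1.162
v -2.72 1.838 0.961
v -2.929 1.89 0.804
v -3.18 1.869 0.718
v -3.429 1.777 0.717
v -3.635 1.63 0.802
v -3.761 1.455 0.957
v -3.785 1.281 1.157
v -3.704 1.139 1.367
v -3.531 1.052 1.55
v -3.296 1.037 1.674
v -3.04 1.095 1.719
v 0.439 0.712 0.376
v 1.198 0.863 0.219
v 1.041 -0.692 1.944
v 1.137 1.076 0.433
v 0.97 1.234 0.638
v 0.722 1.312 0.804
v 0.431 1.299 0.904
v 0.141 1.197 0.924
v -0.104 1.021 0.86
v -0.266 0.797 0.723
v -0.321 0.561 0.532
v -0.26 0.348 0.318
v -0.093 0.19 0.113
v 0.155 0.112 -0.053
v 0.446 0.125 -0.153
v 0.736 0.227 -0.173
v 0.981 0.403 -0.109
v 1.143 0.626 0.028
f 2 1 4
f 2 4 3
f 4 1 5
f 4 5 3
f 5 1 6
f 5 6 3
f 6 1 7
f 6 7 3
f 7 1 8
f 7 8 3
f 8 1 9
f 8 9 3
f 9 1 10
f 9 10 3
f 10 1 11
f 10 11 3
f 11 1 12
f 11 12 3
f 12 1 13
f 12 13 3
f 13 1 2
f 13 2 3
f 15 14 17
f 15 17 16
f 17 14 18
f 17 18 16
f 18 14 19
f 18 19 16
f 19 14 20
f 19 20 16
f 20 14 21
f 20 21 16
f 21 14 22
f 21 22 16
f 22 14 23
f 22 23 16
f 23 14 24
f 23 24 16
f 24 14 25
f 24 25 16
f 25 14 26
f 25 26 16
f 26 14 27
f 26 27 16
f 27 14 28
f 27 28 16
f 28 14 29
f 28 29 16
f 29 14 30
f 29 30 16
f 30 14 15
f 30 15 16
f 32 31 34
f 32 34 33
f 34 31 35
f 34 35 33
f 35 31 36
f 35 36 33
f 36 31 37
f 36 37 33
f 37 31 38
f 37 38 33
f 38 31 39
f 38 39 33
f 39 31 40
f 39 40 33
f 40 31 41
f 40 41 33
f 41 31 42
f 41 42 33
f 42 31 43
f 42 43 33
f 43 31 44
f 43 44 33
f 44 31 45
f 44 45 33
f 45 31 46
f 45 46 33
f 46 31 47
f 46 47 33
f 47 31 48
f 47 48 33
f 48 31 32
f 48 32 33



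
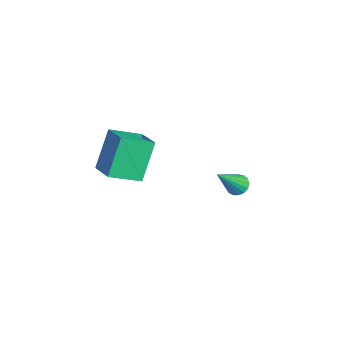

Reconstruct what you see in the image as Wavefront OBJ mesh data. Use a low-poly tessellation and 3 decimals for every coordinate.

v -2.345 -3.607 1.916
v -1.064 -3.393 2.352
v -2.37 -2.224 1.312
v -1.089 -2.01 1.748
v -1.651 -4.33 0.232
v -0.37 -4.116 0.668
v -1.676 -2.947 -0.372
v -0.395 -2.733 0.064
v -3.02 2.032 -3.373
v -2.692 1.762 -3.723
v -2.36 0.928 -1.907
v -2.544 1.963 -3.639
v -2.504 2.179 -3.495
v -2.583 2.361 -3.322
v -2.762 2.468 -3.161
v -3 2.475 -3.049
v -3.242 2.38 -3.011
v -3.434 2.206 -3.056
v -3.531 1.991 -3.174
v -3.511 1.786 -3.337
v -3.378 1.637 -3.509
v -3.163 1.578 -3.65
v -2.916 1.623 -3.727
f 2 4 1
f 5 2 1
f 1 4 3
f 3 5 1
f 2 8 4
f 6 2 5
f 6 8 2
f 4 8 3
f 7 5 3
f 3 8 7
f 7 6 5
f 8 6 7
f 10 9 12
f 10 12 11
f 12 9 13
f 12 13 11
f 13 9 14
f 13 14 11
f 14 9 15
f 14 15 11
f 15 9 16
f 15 16 11
f 16 9 17
f 16 17 11
f 17 9 18
f 17 18 11
f 18 9 19
f 18 19 11
f 19 9 20
f 19 20 11
f 20 9 21
f 20 21 11
f 21 9 22
f 21 22 11
f 22 9 23
f 22 23 11
f 23 9 10
f 23 10 11



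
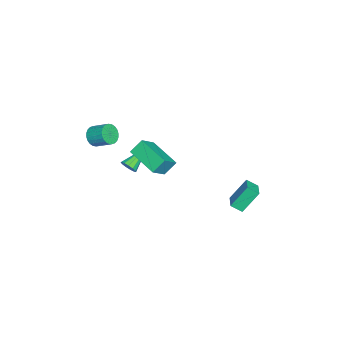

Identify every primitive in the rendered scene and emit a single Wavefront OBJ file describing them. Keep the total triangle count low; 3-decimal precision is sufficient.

v 0.727 -2.106 0.449
v 0.272 -1.517 1.231
v 1.923 -0.456 -0.098
v 1.467 0.133 0.684
v 1.733 -2.533 1.356
v 1.277 -1.944 2.138
v 2.928 -0.883 0.809
v 2.473 -0.294 1.591
v 0.994 -2.862 -0.681
v 1.222 -3.034 -0.187
v -0.394 -2.058 0.241
v 1.348 -2.745 -0.249
v 1.362 -2.493 -0.448
v 1.259 -2.358 -0.72
v 1.072 -2.383 -0.981
v 0.861 -2.56 -1.145
v 0.691 -2.832 -1.163
v 0.618 -3.114 -1.027
v 0.665 -3.316 -0.781
v 0.816 -3.373 -0.504
v 1.023 -3.268 -0.282
v 3.059 -4.214 3.445
v 3.395 -4.592 3.93
v 3.656 -3.604 4.519
v 3.321 -3.226 4.035
v 3.597 -4.54 3.754
v 3.858 -3.552 4.343
v 3.717 -4.439 3.53
v 3.978 -3.45 4.12
v 3.737 -4.303 3.294
v 3.998 -3.315 3.884
v 3.654 -4.154 3.081
v 3.915 -3.166 3.67
v 3.481 -4.014 2.923
v 3.742 -3.026 3.513
v 3.243 -3.905 2.845
v 3.504 -2.916 3.434
v 2.977 -3.842 2.858
v 3.239 -2.854 3.447
v 2.724 -3.836 2.961
v 2.985 -2.848 3.55
v 2.522 -3.888 3.137
v 2.783 -2.9 3.726
v 2.402 -3.99 3.36
v 2.663 -3.001 3.95
v 2.382 -4.125 3.596
v 2.643 -3.137 4.186
v 2.465 -4.274 3.81
v 2.726 -3.286 4.399
v 2.638 -4.414 3.967
v 2.899 -3.426 4.557
v 2.876 -4.524 4.046
v 3.137 -3.535 4.635
v 3.141 -4.586 4.033
v 3.403 -3.598 4.622
v -2.284 4.217 -3.661
v -2.218 3.51 -3.194
v -1.129 4.521 -3.367
v -1.063 3.814 -2.899
v -1.697 3.346 -5.061
v -1.631 2.639 -4.593
v -0.542 3.65 -4.766
v -0.476 2.943 -4.299
f 2 4 1
f 5 2 1
f 1 4 3
f 3 5 1
f 2 8 4
f 6 2 5
f 6 8 2
f 4 8 3
f 7 5 3
f 3 8 7
f 7 6 5
f 8 6 7
f 10 9 12
f 10 12 11
f 12 9 13
f 12 13 11
f 13 9 14
f 13 14 11
f 14 9 15
f 14 15 11
f 15 9 16
f 15 16 11
f 16 9 17
f 16 17 11
f 17 9 18
f 17 18 11
f 18 9 19
f 18 19 11
f 19 9 20
f 19 20 11
f 20 9 21
f 20 21 11
f 21 9 10
f 21 10 11
f 23 22 26
f 23 26 24
f 24 26 27
f 24 27 25
f 26 22 28
f 26 28 27
f 27 28 29
f 27 29 25
f 28 22 30
f 28 30 29
f 29 30 31
f 29 31 25
f 30 22 32
f 30 32 31
f 31 32 33
f 31 33 25
f 32 22 34
f 32 34 33
f 33 34 35
f 33 35 25
f 34 22 36
f 34 36 35
f 35 36 37
f 35 37 25
f 36 22 38
f 36 38 37
f 37 38 39
f 37 39 25
f 38 22 40
f 38 40 39
f 39 40 41
f 39 41 25
f 40 22 42
f 40 42 41
f 41 42 43
f 41 43 25
f 42 22 44
f 42 44 43
f 43 44 45
f 43 45 25
f 44 22 46
f 44 46 45
f 45 46 47
f 45 47 25
f 46 22 48
f 46 48 47
f 47 48 49
f 47 49 25
f 48 22 50
f 48 50 49
f 49 50 51
f 49 51 25
f 50 22 52
f 50 52 51
f 51 52 53
f 51 53 25
f 52 22 54
f 52 54 53
f 53 54 55
f 53 55 25
f 54 22 23
f 54 23 55
f 55 23 24
f 55 24 25
f 57 59 56
f 60 57 56
f 56 59 58
f 58 60 56
f 57 63 59
f 61 57 60
f 61 63 57
f 59 63 58
f 62 60 58
f 58 63 62
f 62 61 60
f 63 61 62



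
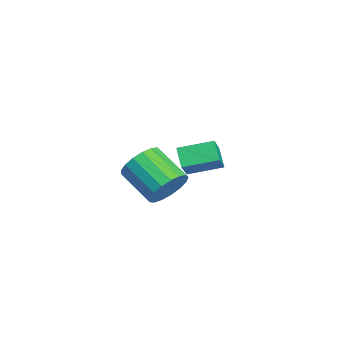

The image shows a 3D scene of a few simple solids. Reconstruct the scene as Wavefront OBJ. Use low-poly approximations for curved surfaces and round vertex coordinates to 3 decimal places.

v -3.025 0.622 -1.645
v -3.887 0.58 -0.947
v -2.774 2.294 -1.234
v -3.636 2.252 -0.536
v -1.964 0.148 -0.364
v -2.826 0.106 0.334
v -1.713 1.82 0.047
v -2.575 1.778 0.745
v 2.693 -1.388 1.747
v 3.328 -1.817 2.436
v 1.822 -2.721 3.261
v 1.187 -2.292 2.573
v 3.191 -1.394 2.649
v 1.685 -2.298 3.474
v 2.939 -0.97 2.656
v 1.434 -1.874 3.481
v 2.632 -0.641 2.454
v 1.127 -1.545 3.28
v 2.338 -0.484 2.091
v 0.833 -1.388 2.916
v 2.126 -0.534 1.649
v 0.62 -1.438 2.474
v 2.043 -0.779 1.229
v 0.538 -1.683 2.055
v 2.109 -1.164 0.929
v 0.604 -2.068 1.754
v 2.309 -1.6 0.815
v 0.804 -2.504 1.641
v 2.597 -1.988 0.916
v 1.092 -2.892 1.741
v 2.906 -2.238 1.206
v 1.401 -3.142 2.032
v 3.167 -2.294 1.621
v 1.662 -3.197 2.446
v 3.319 -2.141 2.065
v 1.814 -3.045 2.89
f 2 4 1
f 5 2 1
f 1 4 3
f 3 5 1
f 2 8 4
f 6 2 5
f 6 8 2
f 4 8 3
f 7 5 3
f 3 8 7
f 7 6 5
f 8 6 7
f 10 9 13
f 10 13 11
f 11 13 14
f 11 14 12
f 13 9 15
f 13 15 14
f 14 15 16
f 14 16 12
f 15 9 17
f 15 17 16
f 16 17 18
f 16 18 12
f 17 9 19
f 17 19 18
f 18 19 20
f 18 20 12
f 19 9 21
f 19 21 20
f 20 21 22
f 20 22 12
f 21 9 23
f 21 23 22
f 22 23 24
f 22 24 12
f 23 9 25
f 23 25 24
f 24 25 26
f 24 26 12
f 25 9 27
f 25 27 26
f 26 27 28
f 26 28 12
f 27 9 29
f 27 29 28
f 28 29 30
f 28 30 12
f 29 9 31
f 29 31 30
f 30 31 32
f 30 32 12
f 31 9 33
f 31 33 32
f 32 33 34
f 32 34 12
f 33 9 35
f 33 35 34
f 34 35 36
f 34 36 12
f 35 9 10
f 35 10 36
f 36 10 11
f 36 11 12



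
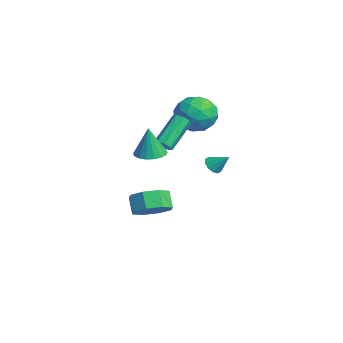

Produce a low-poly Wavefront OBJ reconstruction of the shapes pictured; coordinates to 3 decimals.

v -1.25 -1.978 1.628
v -0.826 -2.035 1.958
v -1.727 -0.798 3.323
v -2.15 -0.742 2.992
v -0.783 -1.716 1.699
v -1.683 -0.48 3.063
v -1.012 -1.551 1.397
v -1.913 -0.315 2.762
v -1.381 -1.636 1.231
v -2.282 -0.4 2.596
v -1.673 -1.922 1.297
v -2.574 -0.685 2.662
v -1.717 -2.24 1.557
v -2.617 -1.004 2.921
v -1.487 -2.405 1.858
v -2.388 -1.169 3.223
v -1.118 -2.32 2.024
v -2.019 -1.084 3.389
v 2.711 -3.649 3.014
v 3.205 -4.311 2.938
v 2.809 -3.771 4.726
v 3.445 -4.03 2.945
v 3.539 -3.674 2.965
v 3.47 -3.312 2.994
v 3.25 -3.018 3.028
v 2.923 -2.848 3.059
v 2.555 -2.837 3.08
v 2.217 -2.986 3.089
v 1.977 -3.267 3.083
v 1.883 -3.624 3.063
v 1.953 -3.985 3.033
v 2.173 -4.28 2.999
v 2.499 -4.45 2.968
v 2.868 -4.461 2.947
v -1.395 -2.521 -3.061
v -0.635 -3.048 -2.467
v -1.325 -3.047 -1.584
v -2.085 -2.519 -2.179
v -0.563 -2.211 -2.412
v -1.253 -2.21 -1.529
v -0.979 -1.555 -2.737
v -1.668 -1.554 -1.854
v -1.638 -1.465 -3.252
v -2.328 -1.464 -2.37
v -2.155 -1.993 -3.656
v -2.845 -1.992 -2.773
v -2.227 -2.83 -3.711
v -2.917 -2.829 -2.828
v -1.812 -3.486 -3.386
v -2.501 -3.485 -2.503
v -1.152 -3.576 -2.87
v -1.842 -3.575 -1.988
v -0.373 0.403 0.342
v 0.029 0.531 -0.072
v 0.193 1.077 1.098
v -0.238 0.779 -0.093
v -0.556 0.883 0.051
v -0.804 0.805 0.307
v -0.887 0.573 0.576
v -0.774 0.276 0.755
v -0.508 0.028 0.776
v -0.19 -0.077 0.632
v 0.058 0.002 0.377
v 0.142 0.234 0.108
v -2.262 0.474 2.007
v -1.707 -0.017 3.015
v -4.053 0.377 2.945
v -3.498 -0.114 3.953
v -3.288 1.08 3.643
v -2.181 1.139 3.063
v -3.579 -0.779 2.897
v -2.472 -0.72 2.317
v -2.521 -0.792 3.565
v -2.341 0.357 4.026
v -3.419 0.003 1.934
v -3.239 1.152 2.395
v -1.827 0.237 2.428
v -3.933 0.123 3.532
v -3.809 0.825 3.349
v -3.483 0.536 3.942
v -2.106 0.917 2.457
v -1.78 0.628 3.049
v -2.709 1.273 3.419
v -3.98 -0.268 2.911
v -3.654 -0.557 3.503
v -2.277 -0.176 2.018
v -1.951 -0.465 2.611
v -3.051 -0.913 2.541
v -1.98 -0.507 3.344
v -3.033 -0.564 3.896
v -3.08 -0.955 3.275
v -2.429 -0.92 2.934
v -1.874 0.168 3.615
v -2.927 0.111 4.167
v -2.803 0.813 3.985
v -2.153 0.848 3.644
v -2.353 -0.287 3.939
v -2.833 0.249 1.793
v -3.886 0.192 2.345
v -3.607 -0.488 2.316
v -2.957 -0.453 1.975
v -2.727 0.924 2.064
v -3.78 0.867 2.616
v -3.331 1.28 3.026
v -2.68 1.315 2.685
v -3.407 0.647 2.021
f 2 1 5
f 2 5 3
f 3 5 6
f 3 6 4
f 5 1 7
f 5 7 6
f 6 7 8
f 6 8 4
f 7 1 9
f 7 9 8
f 8 9 10
f 8 10 4
f 9 1 11
f 9 11 10
f 10 11 12
f 10 12 4
f 11 1 13
f 11 13 12
f 12 13 14
f 12 14 4
f 13 1 15
f 13 15 14
f 14 15 16
f 14 16 4
f 15 1 17
f 15 17 16
f 16 17 18
f 16 18 4
f 17 1 2
f 17 2 18
f 18 2 3
f 18 3 4
f 20 19 22
f 20 22 21
f 22 19 23
f 22 23 21
f 23 19 24
f 23 24 21
f 24 19 25
f 24 25 21
f 25 19 26
f 25 26 21
f 26 19 27
f 26 27 21
f 27 19 28
f 27 28 21
f 28 19 29
f 28 29 21
f 29 19 30
f 29 30 21
f 30 19 31
f 30 31 21
f 31 19 32
f 31 32 21
f 32 19 33
f 32 33 21
f 33 19 34
f 33 34 21
f 34 19 20
f 34 20 21
f 36 35 39
f 36 39 37
f 37 39 40
f 37 40 38
f 39 35 41
f 39 41 40
f 40 41 42
f 40 42 38
f 41 35 43
f 41 43 42
f 42 43 44
f 42 44 38
f 43 35 45
f 43 45 44
f 44 45 46
f 44 46 38
f 45 35 47
f 45 47 46
f 46 47 48
f 46 48 38
f 47 35 49
f 47 49 48
f 48 49 50
f 48 50 38
f 49 35 51
f 49 51 50
f 50 51 52
f 50 52 38
f 51 35 36
f 51 36 52
f 52 36 37
f 52 37 38
f 54 53 56
f 54 56 55
f 56 53 57
f 56 57 55
f 57 53 58
f 57 58 55
f 58 53 59
f 58 59 55
f 59 53 60
f 59 60 55
f 60 53 61
f 60 61 55
f 61 53 62
f 61 62 55
f 62 53 63
f 62 63 55
f 63 53 64
f 63 64 55
f 64 53 54
f 64 54 55
f 65 102 81
f 102 76 105
f 81 105 70
f 102 105 81
f 65 81 77
f 81 70 82
f 77 82 66
f 81 82 77
f 65 77 86
f 77 66 87
f 86 87 72
f 77 87 86
f 65 86 98
f 86 72 101
f 98 101 75
f 86 101 98
f 65 98 102
f 98 75 106
f 102 106 76
f 98 106 102
f 66 82 93
f 82 70 96
f 93 96 74
f 82 96 93
f 70 105 83
f 105 76 104
f 83 104 69
f 105 104 83
f 76 106 103
f 106 75 99
f 103 99 67
f 106 99 103
f 75 101 100
f 101 72 88
f 100 88 71
f 101 88 100
f 72 87 92
f 87 66 89
f 92 89 73
f 87 89 92
f 68 94 80
f 94 74 95
f 80 95 69
f 94 95 80
f 68 80 78
f 80 69 79
f 78 79 67
f 80 79 78
f 68 78 85
f 78 67 84
f 85 84 71
f 78 84 85
f 68 85 90
f 85 71 91
f 90 91 73
f 85 91 90
f 68 90 94
f 90 73 97
f 94 97 74
f 90 97 94
f 69 95 83
f 95 74 96
f 83 96 70
f 95 96 83
f 67 79 103
f 79 69 104
f 103 104 76
f 79 104 103
f 71 84 100
f 84 67 99
f 100 99 75
f 84 99 100
f 73 91 92
f 91 71 88
f 92 88 72
f 91 88 92
f 74 97 93
f 97 73 89
f 93 89 66
f 97 89 93



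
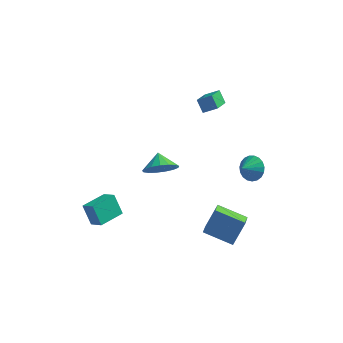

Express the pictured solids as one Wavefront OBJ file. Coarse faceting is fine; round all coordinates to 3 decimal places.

v -3.205 -3.035 -1.571
v -3.783 -2.534 -0.459
v -3.9 -2.589 -2.134
v -4.479 -2.087 -1.022
v -2.281 -1.733 -1.678
v -2.86 -1.231 -0.566
v -2.977 -1.286 -2.241
v -3.555 -0.785 -1.129
v 2.197 -0.419 -3.462
v 2.239 -1.452 -2.854
v 2.747 0.392 -2.122
v 2.79 -0.642 -1.514
v 3.95 -0.678 -4.026
v 3.993 -1.712 -3.418
v 4.501 0.132 -2.686
v 4.543 -0.901 -2.078
v -0.186 -1.261 2.529
v 0.662 -1.305 3.112
v -0.514 -0.399 3.071
v 0.794 -1.018 2.734
v 0.701 -0.786 2.309
v 0.405 -0.663 1.934
v -0.026 -0.677 1.696
v -0.494 -0.825 1.648
v -0.891 -1.073 1.802
v -1.127 -1.364 2.123
v -1.147 -1.631 2.537
v -0.947 -1.814 2.948
v -0.573 -1.87 3.264
v -0.11 -1.787 3.412
v 0.336 -1.583 3.357
v 1.399 2.87 3.866
v 0.969 3.325 4.526
v 1.599 4.311 3.004
v 1.168 4.765 3.665
v 2.212 3.015 4.295
v 1.781 3.469 4.956
v 2.411 4.455 3.434
v 1.981 4.91 4.094
v 4.208 3.412 -1.483
v 4.799 3.538 -0.858
v 3.712 2.728 -0.877
v 4.551 3.789 -0.778
v 4.243 3.974 -0.821
v 3.93 4.063 -0.977
v 3.664 4.038 -1.222
v 3.492 3.906 -1.511
v 3.444 3.688 -1.796
v 3.528 3.422 -2.027
v 3.73 3.155 -2.163
v 4.014 2.932 -2.183
v 4.332 2.792 -2.081
v 4.628 2.759 -1.876
v 4.852 2.839 -1.603
v 4.964 3.018 -1.309
v 4.945 3.266 -1.046
f 2 4 1
f 5 2 1
f 1 4 3
f 3 5 1
f 2 8 4
f 6 2 5
f 6 8 2
f 4 8 3
f 7 5 3
f 3 8 7
f 7 6 5
f 8 6 7
f 10 12 9
f 13 10 9
f 9 12 11
f 11 13 9
f 10 16 12
f 14 10 13
f 14 16 10
f 12 16 11
f 15 13 11
f 11 16 15
f 15 14 13
f 16 14 15
f 18 17 20
f 18 20 19
f 20 17 21
f 20 21 19
f 21 17 22
f 21 22 19
f 22 17 23
f 22 23 19
f 23 17 24
f 23 24 19
f 24 17 25
f 24 25 19
f 25 17 26
f 25 26 19
f 26 17 27
f 26 27 19
f 27 17 28
f 27 28 19
f 28 17 29
f 28 29 19
f 29 17 30
f 29 30 19
f 30 17 31
f 30 31 19
f 31 17 18
f 31 18 19
f 33 35 32
f 36 33 32
f 32 35 34
f 34 36 32
f 33 39 35
f 37 33 36
f 37 39 33
f 35 39 34
f 38 36 34
f 34 39 38
f 38 37 36
f 39 37 38
f 41 40 43
f 41 43 42
f 43 40 44
f 43 44 42
f 44 40 45
f 44 45 42
f 45 40 46
f 45 46 42
f 46 40 47
f 46 47 42
f 47 40 48
f 47 48 42
f 48 40 49
f 48 49 42
f 49 40 50
f 49 50 42
f 50 40 51
f 50 51 42
f 51 40 52
f 51 52 42
f 52 40 53
f 52 53 42
f 53 40 54
f 53 54 42
f 54 40 55
f 54 55 42
f 55 40 56
f 55 56 42
f 56 40 41
f 56 41 42



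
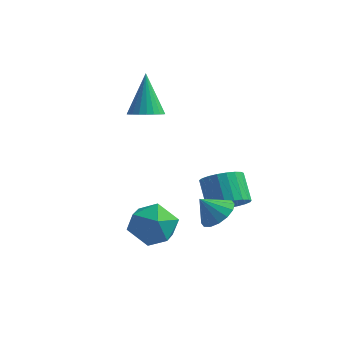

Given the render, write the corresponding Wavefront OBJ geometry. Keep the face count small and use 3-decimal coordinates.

v 3.349 0.928 -3.002
v 3.79 0.424 -2.328
v 3.092 1.207 -1.285
v 2.651 1.712 -1.958
v 4.041 0.723 -2.385
v 3.343 1.506 -1.341
v 4.173 1.058 -2.548
v 3.475 1.841 -1.504
v 4.163 1.37 -2.789
v 3.465 2.153 -1.746
v 4.011 1.606 -3.068
v 3.314 2.389 -2.024
v 3.746 1.725 -3.335
v 3.048 2.508 -2.291
v 3.411 1.706 -3.544
v 2.713 2.489 -2.5
v 3.066 1.553 -3.66
v 2.368 2.336 -2.616
v 2.77 1.291 -3.662
v 2.072 2.075 -2.618
v 2.574 0.967 -3.55
v 1.876 1.751 -2.506
v 2.512 0.636 -3.343
v 1.814 1.42 -2.299
v 2.594 0.356 -3.077
v 1.896 1.14 -2.033
v 2.808 0.175 -2.798
v 2.11 0.958 -1.754
v 3.114 0.124 -2.555
v 2.416 0.907 -1.511
v 3.462 0.212 -2.389
v 2.764 0.995 -1.345
v -0.708 1.48 1.144
v -0.135 1.042 1.492
v -1.152 2.4 3.036
v 0.025 1.296 1.406
v 0.074 1.577 1.28
v 0.004 1.844 1.134
v -0.175 2.055 0.989
v -0.435 2.179 0.868
v -0.736 2.196 0.789
v -1.033 2.104 0.764
v -1.281 1.917 0.797
v -1.442 1.663 0.883
v -1.491 1.382 1.008
v -1.42 1.115 1.155
v -1.242 0.904 1.299
v -0.982 0.78 1.421
v -0.68 0.763 1.5
v -0.383 0.855 1.524
v 1.574 -1.333 -2.588
v 2.099 -1.898 -3.464
v 0.841 -2.962 -1.976
v 1.366 -3.527 -2.852
v 2.003 -3.071 -1.987
v 2.456 -2.064 -2.365
v 0.484 -2.796 -3.075
v 0.937 -1.789 -3.453
v 1.425 -2.802 -3.765
v 2.364 -2.972 -3.093
v 0.576 -1.888 -2.347
v 1.515 -2.058 -1.675
v 3.996 -1.712 -1.777
v 4.628 -2.228 -1.503
v 3.344 -2.048 -0.903
v 4.7 -1.838 -1.299
v 4.584 -1.415 -1.224
v 4.31 -1.072 -1.296
v 3.952 -0.9 -1.498
v 3.606 -0.946 -1.774
v 3.364 -1.197 -2.05
v 3.292 -1.586 -2.254
v 3.408 -2.01 -2.329
v 3.682 -2.353 -2.257
v 4.04 -2.525 -2.056
v 4.386 -2.479 -1.78
f 2 1 5
f 2 5 3
f 3 5 6
f 3 6 4
f 5 1 7
f 5 7 6
f 6 7 8
f 6 8 4
f 7 1 9
f 7 9 8
f 8 9 10
f 8 10 4
f 9 1 11
f 9 11 10
f 10 11 12
f 10 12 4
f 11 1 13
f 11 13 12
f 12 13 14
f 12 14 4
f 13 1 15
f 13 15 14
f 14 15 16
f 14 16 4
f 15 1 17
f 15 17 16
f 16 17 18
f 16 18 4
f 17 1 19
f 17 19 18
f 18 19 20
f 18 20 4
f 19 1 21
f 19 21 20
f 20 21 22
f 20 22 4
f 21 1 23
f 21 23 22
f 22 23 24
f 22 24 4
f 23 1 25
f 23 25 24
f 24 25 26
f 24 26 4
f 25 1 27
f 25 27 26
f 26 27 28
f 26 28 4
f 27 1 29
f 27 29 28
f 28 29 30
f 28 30 4
f 29 1 31
f 29 31 30
f 30 31 32
f 30 32 4
f 31 1 2
f 31 2 32
f 32 2 3
f 32 3 4
f 34 33 36
f 34 36 35
f 36 33 37
f 36 37 35
f 37 33 38
f 37 38 35
f 38 33 39
f 38 39 35
f 39 33 40
f 39 40 35
f 40 33 41
f 40 41 35
f 41 33 42
f 41 42 35
f 42 33 43
f 42 43 35
f 43 33 44
f 43 44 35
f 44 33 45
f 44 45 35
f 45 33 46
f 45 46 35
f 46 33 47
f 46 47 35
f 47 33 48
f 47 48 35
f 48 33 49
f 48 49 35
f 49 33 50
f 49 50 35
f 50 33 34
f 50 34 35
f 51 62 56
f 51 56 52
f 51 52 58
f 51 58 61
f 51 61 62
f 52 56 60
f 56 62 55
f 62 61 53
f 61 58 57
f 58 52 59
f 54 60 55
f 54 55 53
f 54 53 57
f 54 57 59
f 54 59 60
f 55 60 56
f 53 55 62
f 57 53 61
f 59 57 58
f 60 59 52
f 64 63 66
f 64 66 65
f 66 63 67
f 66 67 65
f 67 63 68
f 67 68 65
f 68 63 69
f 68 69 65
f 69 63 70
f 69 70 65
f 70 63 71
f 70 71 65
f 71 63 72
f 71 72 65
f 72 63 73
f 72 73 65
f 73 63 74
f 73 74 65
f 74 63 75
f 74 75 65
f 75 63 76
f 75 76 65
f 76 63 64
f 76 64 65



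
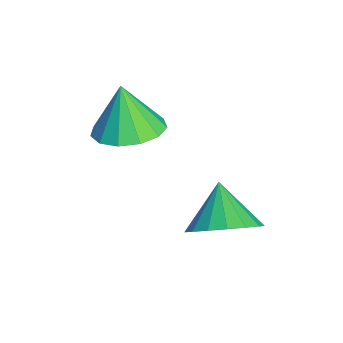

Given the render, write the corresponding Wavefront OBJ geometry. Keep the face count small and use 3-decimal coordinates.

v 2.215 -1.25 1.129
v 2.831 -0.78 1.808
v 1.185 -1.29 2.091
v 2.602 -0.408 1.579
v 2.285 -0.229 1.247
v 1.952 -0.283 0.888
v 1.679 -0.559 0.584
v 1.528 -0.993 0.405
v 1.535 -1.486 0.392
v 1.698 -1.925 0.547
v 1.979 -2.209 0.836
v 2.314 -2.273 1.192
v 2.627 -2.103 1.533
v 2.845 -1.737 1.782
v 2.918 -1.26 1.881
v -0.146 -3.496 3.215
v 0.785 -3.826 3.422
v -0.534 -3.664 4.685
v 0.796 -3.261 3.49
v 0.508 -2.77 3.47
v 0.012 -2.511 3.369
v -0.534 -2.564 3.219
v -0.958 -2.913 3.068
v -1.123 -3.447 2.963
v -0.979 -3.997 2.938
v -0.57 -4.388 3.001
v -0.027 -4.495 3.132
v 0.478 -4.286 3.289
f 2 1 4
f 2 4 3
f 4 1 5
f 4 5 3
f 5 1 6
f 5 6 3
f 6 1 7
f 6 7 3
f 7 1 8
f 7 8 3
f 8 1 9
f 8 9 3
f 9 1 10
f 9 10 3
f 10 1 11
f 10 11 3
f 11 1 12
f 11 12 3
f 12 1 13
f 12 13 3
f 13 1 14
f 13 14 3
f 14 1 15
f 14 15 3
f 15 1 2
f 15 2 3
f 17 16 19
f 17 19 18
f 19 16 20
f 19 20 18
f 20 16 21
f 20 21 18
f 21 16 22
f 21 22 18
f 22 16 23
f 22 23 18
f 23 16 24
f 23 24 18
f 24 16 25
f 24 25 18
f 25 16 26
f 25 26 18
f 26 16 27
f 26 27 18
f 27 16 28
f 27 28 18
f 28 16 17
f 28 17 18



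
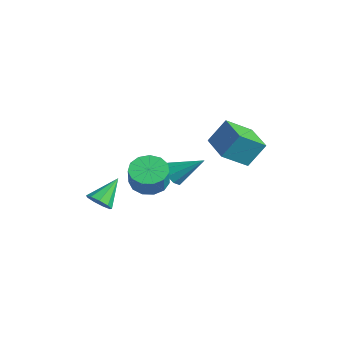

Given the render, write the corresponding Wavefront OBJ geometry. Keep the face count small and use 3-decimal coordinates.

v -1.849 1.284 -4.306
v -1.597 1.674 -4.92
v -0.791 2.416 -3.154
v -2.037 1.896 -4.734
v -2.389 1.832 -4.347
v -2.488 1.512 -3.941
v -2.289 1.085 -3.706
v -1.883 0.752 -3.751
v -1.462 0.668 -4.056
v -1.222 0.872 -4.477
v -1.275 1.27 -4.819
v 0.154 3.524 -2.246
v -0.116 2.144 -1.221
v 0.387 4.414 -0.986
v 0.117 3.033 0.039
v 1.883 3.147 -2.299
v 1.613 1.766 -1.274
v 2.116 4.036 -1.039
v 1.846 2.656 -0.014
v -1.476 -3.259 -4.492
v -0.989 -3.51 -3.98
v -1.864 -1.921 -3.468
v -0.753 -3.192 -4.306
v -0.855 -2.906 -4.719
v -1.247 -2.785 -5.026
v -1.747 -2.886 -5.083
v -2.12 -3.161 -4.864
v -2.192 -3.483 -4.471
v -1.928 -3.7 -4.088
v -1.453 -3.711 -3.894
v -0.311 -1.111 -3.015
v 0.608 -0.842 -3.303
v 1.05 -1.14 -2.172
v 0.131 -1.409 -1.885
v 0.368 -0.38 -3.088
v 0.809 -0.678 -1.957
v -0.088 -0.15 -2.849
v 0.353 -0.448 -1.719
v -0.615 -0.226 -2.664
v -0.173 -0.523 -1.533
v -1.045 -0.582 -2.59
v -0.603 -0.88 -1.459
v -1.242 -1.107 -2.651
v -0.8 -1.404 -1.52
v -1.143 -1.632 -2.828
v -0.702 -1.93 -1.697
v -0.78 -1.993 -3.064
v -0.339 -2.29 -1.933
v -0.268 -2.073 -3.285
v 0.173 -2.371 -2.154
v 0.23 -1.848 -3.421
v 0.672 -2.146 -2.29
v 0.557 -1.389 -3.427
v 0.999 -1.687 -2.296
f 2 1 4
f 2 4 3
f 4 1 5
f 4 5 3
f 5 1 6
f 5 6 3
f 6 1 7
f 6 7 3
f 7 1 8
f 7 8 3
f 8 1 9
f 8 9 3
f 9 1 10
f 9 10 3
f 10 1 11
f 10 11 3
f 11 1 2
f 11 2 3
f 13 15 12
f 16 13 12
f 12 15 14
f 14 16 12
f 13 19 15
f 17 13 16
f 17 19 13
f 15 19 14
f 18 16 14
f 14 19 18
f 18 17 16
f 19 17 18
f 21 20 23
f 21 23 22
f 23 20 24
f 23 24 22
f 24 20 25
f 24 25 22
f 25 20 26
f 25 26 22
f 26 20 27
f 26 27 22
f 27 20 28
f 27 28 22
f 28 20 29
f 28 29 22
f 29 20 30
f 29 30 22
f 30 20 21
f 30 21 22
f 32 31 35
f 32 35 33
f 33 35 36
f 33 36 34
f 35 31 37
f 35 37 36
f 36 37 38
f 36 38 34
f 37 31 39
f 37 39 38
f 38 39 40
f 38 40 34
f 39 31 41
f 39 41 40
f 40 41 42
f 40 42 34
f 41 31 43
f 41 43 42
f 42 43 44
f 42 44 34
f 43 31 45
f 43 45 44
f 44 45 46
f 44 46 34
f 45 31 47
f 45 47 46
f 46 47 48
f 46 48 34
f 47 31 49
f 47 49 48
f 48 49 50
f 48 50 34
f 49 31 51
f 49 51 50
f 50 51 52
f 50 52 34
f 51 31 53
f 51 53 52
f 52 53 54
f 52 54 34
f 53 31 32
f 53 32 54
f 54 32 33
f 54 33 34

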